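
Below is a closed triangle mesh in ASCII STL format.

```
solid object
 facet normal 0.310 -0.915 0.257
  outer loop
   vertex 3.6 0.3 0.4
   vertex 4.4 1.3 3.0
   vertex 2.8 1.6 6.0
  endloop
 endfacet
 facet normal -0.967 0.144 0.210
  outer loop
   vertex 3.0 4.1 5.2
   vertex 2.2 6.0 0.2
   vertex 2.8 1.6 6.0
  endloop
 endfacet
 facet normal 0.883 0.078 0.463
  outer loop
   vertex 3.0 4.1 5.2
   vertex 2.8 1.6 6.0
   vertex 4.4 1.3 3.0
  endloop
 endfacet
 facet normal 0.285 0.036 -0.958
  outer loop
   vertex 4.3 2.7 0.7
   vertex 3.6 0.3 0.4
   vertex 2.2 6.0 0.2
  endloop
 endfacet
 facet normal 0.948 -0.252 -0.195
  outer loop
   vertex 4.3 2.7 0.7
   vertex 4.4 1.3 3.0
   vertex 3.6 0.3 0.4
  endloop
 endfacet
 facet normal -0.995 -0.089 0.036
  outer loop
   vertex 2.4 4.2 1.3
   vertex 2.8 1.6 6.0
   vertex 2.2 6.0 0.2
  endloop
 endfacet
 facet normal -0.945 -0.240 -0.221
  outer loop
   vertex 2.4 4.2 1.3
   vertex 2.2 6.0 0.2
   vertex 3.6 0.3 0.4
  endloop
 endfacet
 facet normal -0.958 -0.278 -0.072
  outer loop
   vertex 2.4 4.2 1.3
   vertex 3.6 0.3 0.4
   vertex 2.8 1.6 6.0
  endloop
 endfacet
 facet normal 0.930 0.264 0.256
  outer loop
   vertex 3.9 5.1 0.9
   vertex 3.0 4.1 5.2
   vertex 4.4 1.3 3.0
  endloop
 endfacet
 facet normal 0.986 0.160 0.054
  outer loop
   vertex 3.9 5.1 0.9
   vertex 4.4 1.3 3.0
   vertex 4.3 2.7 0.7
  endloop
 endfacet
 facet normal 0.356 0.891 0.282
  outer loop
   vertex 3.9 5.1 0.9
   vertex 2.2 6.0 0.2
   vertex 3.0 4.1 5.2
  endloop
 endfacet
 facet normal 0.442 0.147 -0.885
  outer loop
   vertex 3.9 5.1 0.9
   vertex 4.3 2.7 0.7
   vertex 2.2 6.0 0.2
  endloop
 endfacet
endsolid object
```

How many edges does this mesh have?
18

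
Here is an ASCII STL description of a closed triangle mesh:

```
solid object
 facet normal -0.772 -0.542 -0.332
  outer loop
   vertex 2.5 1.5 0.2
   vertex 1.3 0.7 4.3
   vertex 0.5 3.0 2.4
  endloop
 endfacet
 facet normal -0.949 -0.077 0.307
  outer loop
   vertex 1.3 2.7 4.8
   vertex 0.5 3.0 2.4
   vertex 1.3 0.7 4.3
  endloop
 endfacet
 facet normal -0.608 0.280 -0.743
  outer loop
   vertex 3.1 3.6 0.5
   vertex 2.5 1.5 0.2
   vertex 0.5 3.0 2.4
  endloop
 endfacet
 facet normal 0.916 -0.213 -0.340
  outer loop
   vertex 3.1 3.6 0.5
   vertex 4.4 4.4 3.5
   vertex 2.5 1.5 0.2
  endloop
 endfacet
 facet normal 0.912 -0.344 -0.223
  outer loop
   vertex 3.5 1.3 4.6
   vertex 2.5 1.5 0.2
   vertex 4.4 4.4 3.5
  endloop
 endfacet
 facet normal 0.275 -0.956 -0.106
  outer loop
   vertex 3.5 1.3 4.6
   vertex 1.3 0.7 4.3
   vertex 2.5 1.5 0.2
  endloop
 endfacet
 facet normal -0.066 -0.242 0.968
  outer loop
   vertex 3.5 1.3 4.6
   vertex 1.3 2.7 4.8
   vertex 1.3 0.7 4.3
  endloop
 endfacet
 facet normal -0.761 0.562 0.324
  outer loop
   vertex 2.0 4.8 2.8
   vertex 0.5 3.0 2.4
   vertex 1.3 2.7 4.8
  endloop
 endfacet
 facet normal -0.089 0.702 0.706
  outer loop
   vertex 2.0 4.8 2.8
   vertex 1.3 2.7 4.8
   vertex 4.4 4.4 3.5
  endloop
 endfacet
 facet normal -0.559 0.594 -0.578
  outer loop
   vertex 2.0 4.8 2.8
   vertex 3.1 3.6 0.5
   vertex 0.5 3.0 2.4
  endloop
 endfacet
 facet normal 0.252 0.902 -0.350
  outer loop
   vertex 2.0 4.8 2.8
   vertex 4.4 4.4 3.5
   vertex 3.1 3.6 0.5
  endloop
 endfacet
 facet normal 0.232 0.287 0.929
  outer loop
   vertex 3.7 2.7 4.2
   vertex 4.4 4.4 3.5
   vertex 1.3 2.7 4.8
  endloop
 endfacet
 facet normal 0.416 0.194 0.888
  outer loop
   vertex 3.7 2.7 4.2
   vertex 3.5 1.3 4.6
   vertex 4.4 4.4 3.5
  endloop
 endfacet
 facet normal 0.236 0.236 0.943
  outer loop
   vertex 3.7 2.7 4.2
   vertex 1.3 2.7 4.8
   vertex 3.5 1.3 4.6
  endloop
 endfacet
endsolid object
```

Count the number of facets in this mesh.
14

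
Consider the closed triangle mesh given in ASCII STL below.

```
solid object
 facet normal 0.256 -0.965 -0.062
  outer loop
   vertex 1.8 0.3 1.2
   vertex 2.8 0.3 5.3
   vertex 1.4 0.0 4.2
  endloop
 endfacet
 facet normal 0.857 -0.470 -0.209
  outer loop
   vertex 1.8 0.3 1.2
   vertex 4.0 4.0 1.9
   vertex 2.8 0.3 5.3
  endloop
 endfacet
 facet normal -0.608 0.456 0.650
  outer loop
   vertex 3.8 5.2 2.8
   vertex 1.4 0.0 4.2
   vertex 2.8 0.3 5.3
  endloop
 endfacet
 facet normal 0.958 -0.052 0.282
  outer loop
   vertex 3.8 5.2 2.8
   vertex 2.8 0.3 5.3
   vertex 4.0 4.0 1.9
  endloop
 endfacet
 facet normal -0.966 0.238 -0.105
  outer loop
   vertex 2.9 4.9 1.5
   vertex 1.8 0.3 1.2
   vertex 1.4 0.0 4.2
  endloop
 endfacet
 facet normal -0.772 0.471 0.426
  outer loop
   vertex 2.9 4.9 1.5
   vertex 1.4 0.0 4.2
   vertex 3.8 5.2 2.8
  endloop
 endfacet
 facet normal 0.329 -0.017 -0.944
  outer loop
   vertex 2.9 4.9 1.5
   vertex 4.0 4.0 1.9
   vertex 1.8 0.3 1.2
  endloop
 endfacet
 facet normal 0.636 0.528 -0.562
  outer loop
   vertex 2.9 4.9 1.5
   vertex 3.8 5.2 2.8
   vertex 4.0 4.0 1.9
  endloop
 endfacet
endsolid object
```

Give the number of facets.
8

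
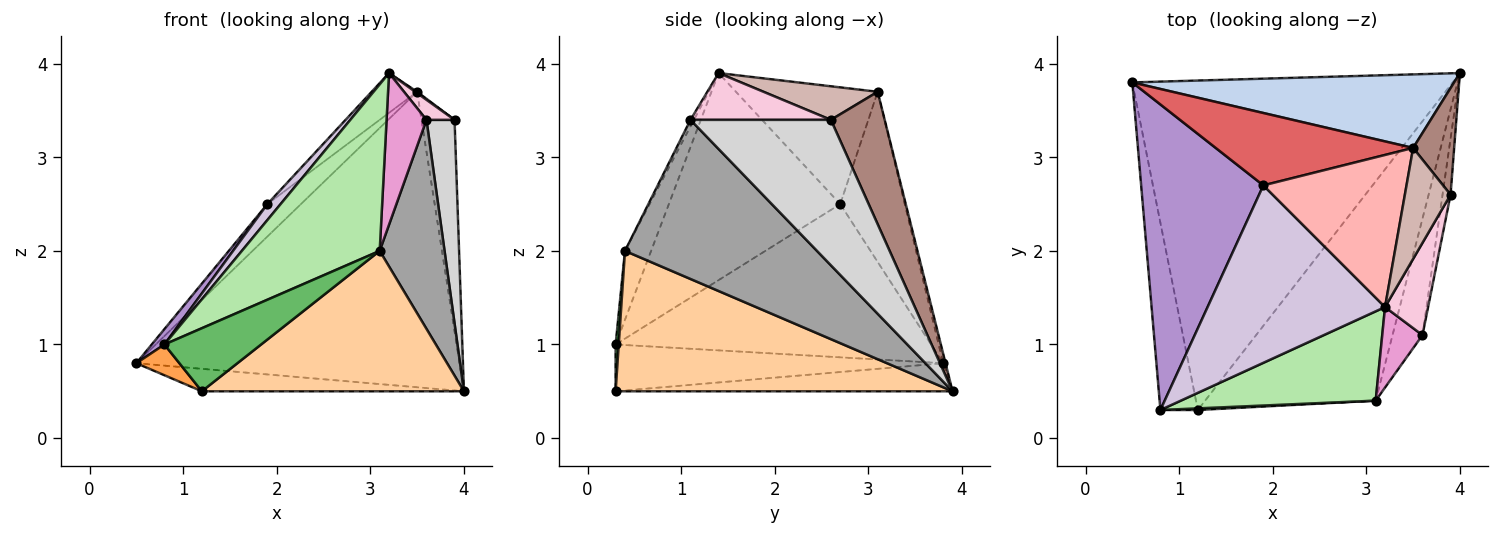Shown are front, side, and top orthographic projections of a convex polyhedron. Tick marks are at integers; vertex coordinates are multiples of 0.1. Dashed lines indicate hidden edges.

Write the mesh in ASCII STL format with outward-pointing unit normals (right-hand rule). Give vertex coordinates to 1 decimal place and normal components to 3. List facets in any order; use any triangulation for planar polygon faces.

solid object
 facet normal -0.087 0.068 -0.994
  outer loop
   vertex 1.2 0.3 0.5
   vertex 0.5 3.8 0.8
   vertex 4.0 3.9 0.5
  endloop
 endfacet
 facet normal -0.007 0.970 0.241
  outer loop
   vertex 3.5 3.1 3.7
   vertex 4.0 3.9 0.5
   vertex 0.5 3.8 0.8
  endloop
 endfacet
 facet normal -0.777 -0.102 -0.621
  outer loop
   vertex 0.8 0.3 1.0
   vertex 0.5 3.8 0.8
   vertex 1.2 0.3 0.5
  endloop
 endfacet
 facet normal 0.570 -0.443 -0.692
  outer loop
   vertex 3.1 0.4 2.0
   vertex 1.2 0.3 0.5
   vertex 4.0 3.9 0.5
  endloop
 endfacet
 facet normal 0.032 -0.999 0.026
  outer loop
   vertex 3.1 0.4 2.0
   vertex 0.8 0.3 1.0
   vertex 1.2 0.3 0.5
  endloop
 endfacet
 facet normal -0.165 -0.869 0.466
  outer loop
   vertex 3.1 0.4 2.0
   vertex 3.2 1.4 3.9
   vertex 0.8 0.3 1.0
  endloop
 endfacet
 facet normal -0.618 0.322 0.717
  outer loop
   vertex 1.9 2.7 2.5
   vertex 3.5 3.1 3.7
   vertex 0.5 3.8 0.8
  endloop
 endfacet
 facet normal -0.619 0.199 0.760
  outer loop
   vertex 1.9 2.7 2.5
   vertex 3.2 1.4 3.9
   vertex 3.5 3.1 3.7
  endloop
 endfacet
 facet normal -0.781 -0.031 0.623
  outer loop
   vertex 1.9 2.7 2.5
   vertex 0.5 3.8 0.8
   vertex 0.8 0.3 1.0
  endloop
 endfacet
 facet normal -0.758 -0.059 0.650
  outer loop
   vertex 1.9 2.7 2.5
   vertex 0.8 0.3 1.0
   vertex 3.2 1.4 3.9
  endloop
 endfacet
 facet normal 0.824 0.506 0.255
  outer loop
   vertex 3.9 2.6 3.4
   vertex 4.0 3.9 0.5
   vertex 3.5 3.1 3.7
  endloop
 endfacet
 facet normal 0.592 -0.010 0.806
  outer loop
   vertex 3.9 2.6 3.4
   vertex 3.5 3.1 3.7
   vertex 3.2 1.4 3.9
  endloop
 endfacet
 facet normal -0.076 -0.881 0.468
  outer loop
   vertex 3.6 1.1 3.4
   vertex 3.2 1.4 3.9
   vertex 3.1 0.4 2.0
  endloop
 endfacet
 facet normal 0.728 -0.146 0.670
  outer loop
   vertex 3.6 1.1 3.4
   vertex 3.9 2.6 3.4
   vertex 3.2 1.4 3.9
  endloop
 endfacet
 facet normal 0.933 -0.315 -0.176
  outer loop
   vertex 3.6 1.1 3.4
   vertex 3.1 0.4 2.0
   vertex 4.0 3.9 0.5
  endloop
 endfacet
 facet normal 0.979 -0.196 -0.054
  outer loop
   vertex 3.6 1.1 3.4
   vertex 4.0 3.9 0.5
   vertex 3.9 2.6 3.4
  endloop
 endfacet
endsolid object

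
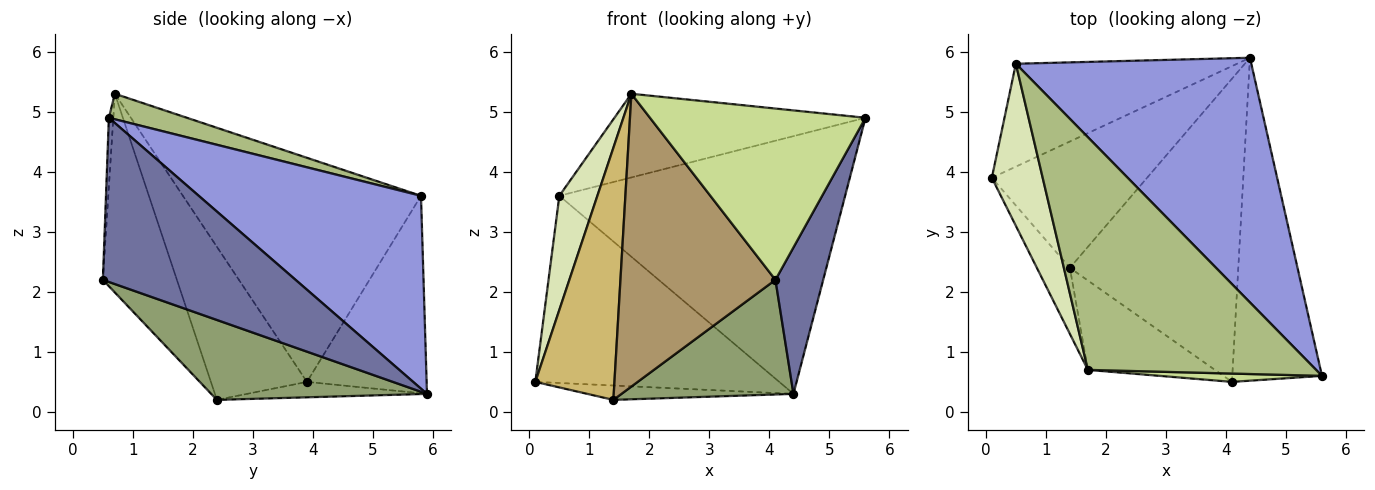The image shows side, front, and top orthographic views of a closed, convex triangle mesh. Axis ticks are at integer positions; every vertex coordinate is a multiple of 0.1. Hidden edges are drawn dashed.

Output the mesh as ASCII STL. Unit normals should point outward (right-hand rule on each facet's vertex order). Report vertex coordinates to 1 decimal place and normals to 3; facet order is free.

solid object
 facet normal 0.858 -0.212 -0.469
  outer loop
   vertex 4.1 0.5 2.2
   vertex 4.4 5.9 0.3
   vertex 5.6 0.6 4.9
  endloop
 endfacet
 facet normal -0.395 0.805 -0.442
  outer loop
   vertex 0.5 5.8 3.6
   vertex 4.4 5.9 0.3
   vertex 0.1 3.9 0.5
  endloop
 endfacet
 facet normal 0.491 0.632 0.600
  outer loop
   vertex 0.5 5.8 3.6
   vertex 5.6 0.6 4.9
   vertex 4.4 5.9 0.3
  endloop
 endfacet
 facet normal -0.098 0.113 -0.989
  outer loop
   vertex 1.4 2.4 0.2
   vertex 0.1 3.9 0.5
   vertex 4.4 5.9 0.3
  endloop
 endfacet
 facet normal 0.406 -0.323 -0.855
  outer loop
   vertex 1.4 2.4 0.2
   vertex 4.4 5.9 0.3
   vertex 4.1 0.5 2.2
  endloop
 endfacet
 facet normal 0.105 0.337 0.936
  outer loop
   vertex 1.7 0.7 5.3
   vertex 5.6 0.6 4.9
   vertex 0.5 5.8 3.6
  endloop
 endfacet
 facet normal -0.021 -0.999 0.048
  outer loop
   vertex 1.7 0.7 5.3
   vertex 4.1 0.5 2.2
   vertex 5.6 0.6 4.9
  endloop
 endfacet
 facet normal -0.964 -0.154 0.219
  outer loop
   vertex 1.7 0.7 5.3
   vertex 0.5 5.8 3.6
   vertex 0.1 3.9 0.5
  endloop
 endfacet
 facet normal -0.415 -0.870 -0.266
  outer loop
   vertex 1.7 0.7 5.3
   vertex 1.4 2.4 0.2
   vertex 4.1 0.5 2.2
  endloop
 endfacet
 facet normal -0.761 -0.627 -0.164
  outer loop
   vertex 1.7 0.7 5.3
   vertex 0.1 3.9 0.5
   vertex 1.4 2.4 0.2
  endloop
 endfacet
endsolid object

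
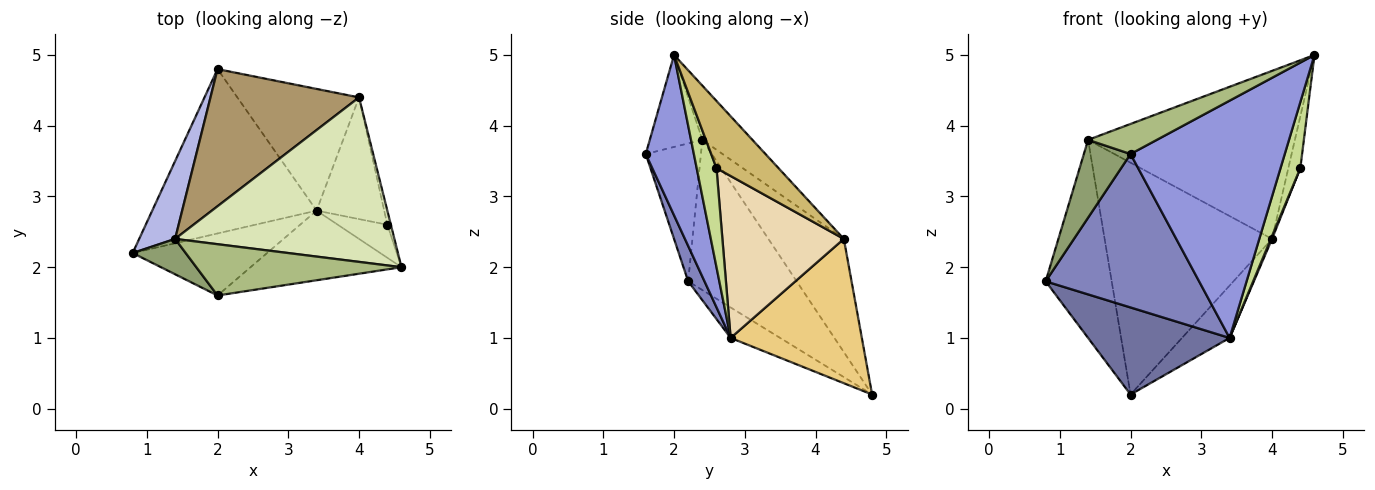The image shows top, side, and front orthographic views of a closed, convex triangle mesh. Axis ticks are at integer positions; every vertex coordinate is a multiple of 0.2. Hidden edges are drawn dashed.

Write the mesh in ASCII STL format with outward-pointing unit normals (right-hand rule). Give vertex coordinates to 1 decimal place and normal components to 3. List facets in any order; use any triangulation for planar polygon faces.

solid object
 facet normal -0.162 -0.462 -0.872
  outer loop
   vertex 3.4 2.8 1.0
   vertex 0.8 2.2 1.8
   vertex 2.0 4.8 0.2
  endloop
 endfacet
 facet normal 0.098 -0.923 -0.373
  outer loop
   vertex 3.4 2.8 1.0
   vertex 2.0 1.6 3.6
   vertex 0.8 2.2 1.8
  endloop
 endfacet
 facet normal 0.287 -0.919 -0.270
  outer loop
   vertex 3.4 2.8 1.0
   vertex 4.6 2.0 5.0
   vertex 2.0 1.6 3.6
  endloop
 endfacet
 facet normal -0.837 0.509 0.200
  outer loop
   vertex 1.4 2.4 3.8
   vertex 2.0 4.8 0.2
   vertex 0.8 2.2 1.8
  endloop
 endfacet
 facet normal -0.732 -0.620 0.282
  outer loop
   vertex 1.4 2.4 3.8
   vertex 0.8 2.2 1.8
   vertex 2.0 1.6 3.6
  endloop
 endfacet
 facet normal -0.361 -0.472 0.805
  outer loop
   vertex 1.4 2.4 3.8
   vertex 2.0 1.6 3.6
   vertex 4.6 2.0 5.0
  endloop
 endfacet
 facet normal 0.667 -0.667 -0.333
  outer loop
   vertex 4.4 2.6 3.4
   vertex 4.6 2.0 5.0
   vertex 3.4 2.8 1.0
  endloop
 endfacet
 facet normal -0.170 0.704 0.689
  outer loop
   vertex 4.0 4.4 2.4
   vertex 1.4 2.4 3.8
   vertex 4.6 2.0 5.0
  endloop
 endfacet
 facet normal -0.362 0.802 0.475
  outer loop
   vertex 4.0 4.4 2.4
   vertex 2.0 4.8 0.2
   vertex 1.4 2.4 3.8
  endloop
 endfacet
 facet normal 0.981 0.189 -0.052
  outer loop
   vertex 4.0 4.4 2.4
   vertex 4.6 2.0 5.0
   vertex 4.4 2.6 3.4
  endloop
 endfacet
 facet normal 0.737 0.267 -0.621
  outer loop
   vertex 4.0 4.4 2.4
   vertex 3.4 2.8 1.0
   vertex 2.0 4.8 0.2
  endloop
 endfacet
 facet normal 0.923 -0.009 -0.385
  outer loop
   vertex 4.0 4.4 2.4
   vertex 4.4 2.6 3.4
   vertex 3.4 2.8 1.0
  endloop
 endfacet
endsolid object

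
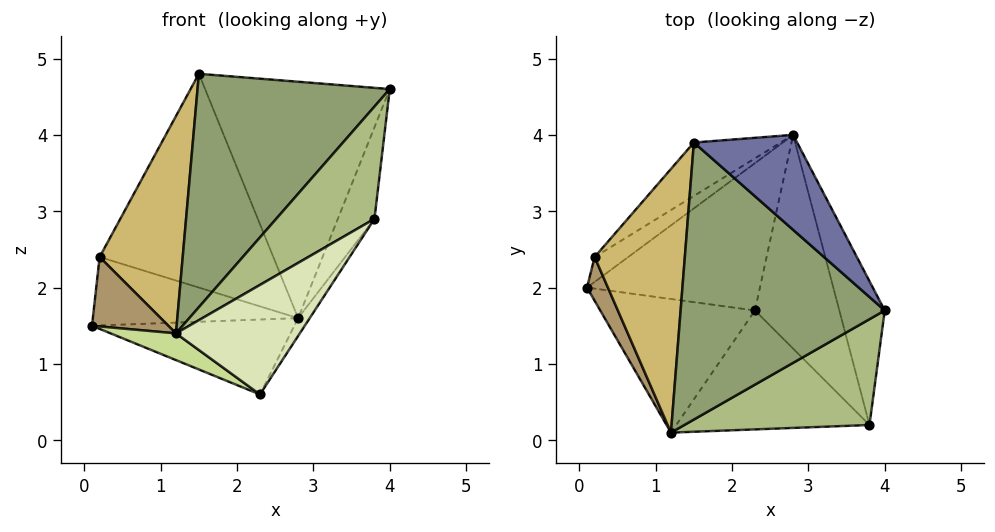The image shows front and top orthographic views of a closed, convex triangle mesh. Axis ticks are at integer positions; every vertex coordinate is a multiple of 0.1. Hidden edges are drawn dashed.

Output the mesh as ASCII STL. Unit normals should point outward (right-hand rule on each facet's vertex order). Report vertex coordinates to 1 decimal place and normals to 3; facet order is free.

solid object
 facet normal 0.646 0.708 0.285
  outer loop
   vertex 1.5 3.9 4.8
   vertex 4.0 1.7 4.6
   vertex 2.8 4.0 1.6
  endloop
 endfacet
 facet normal 0.953 0.163 -0.256
  outer loop
   vertex 3.8 0.2 2.9
   vertex 2.8 4.0 1.6
   vertex 4.0 1.7 4.6
  endloop
 endfacet
 facet normal -0.290 0.434 -0.853
  outer loop
   vertex 2.3 1.7 0.6
   vertex 0.1 2.0 1.5
   vertex 2.8 4.0 1.6
  endloop
 endfacet
 facet normal 0.850 0.044 -0.526
  outer loop
   vertex 2.3 1.7 0.6
   vertex 2.8 4.0 1.6
   vertex 3.8 0.2 2.9
  endloop
 endfacet
 facet normal -0.451 -0.575 0.682
  outer loop
   vertex 1.2 0.1 1.4
   vertex 4.0 1.7 4.6
   vertex 1.5 3.9 4.8
  endloop
 endfacet
 facet normal -0.345 -0.683 0.643
  outer loop
   vertex 1.2 0.1 1.4
   vertex 3.8 0.2 2.9
   vertex 4.0 1.7 4.6
  endloop
 endfacet
 facet normal -0.393 -0.180 -0.902
  outer loop
   vertex 1.2 0.1 1.4
   vertex 0.1 2.0 1.5
   vertex 2.3 1.7 0.6
  endloop
 endfacet
 facet normal 0.411 -0.618 -0.671
  outer loop
   vertex 1.2 0.1 1.4
   vertex 2.3 1.7 0.6
   vertex 3.8 0.2 2.9
  endloop
 endfacet
 facet normal -0.816 -0.489 0.308
  outer loop
   vertex 0.2 2.4 2.4
   vertex 0.1 2.0 1.5
   vertex 1.2 0.1 1.4
  endloop
 endfacet
 facet normal -0.568 -0.523 0.635
  outer loop
   vertex 0.2 2.4 2.4
   vertex 1.2 0.1 1.4
   vertex 1.5 3.9 4.8
  endloop
 endfacet
 facet normal -0.564 0.776 -0.282
  outer loop
   vertex 0.2 2.4 2.4
   vertex 2.8 4.0 1.6
   vertex 0.1 2.0 1.5
  endloop
 endfacet
 facet normal -0.558 0.805 -0.201
  outer loop
   vertex 0.2 2.4 2.4
   vertex 1.5 3.9 4.8
   vertex 2.8 4.0 1.6
  endloop
 endfacet
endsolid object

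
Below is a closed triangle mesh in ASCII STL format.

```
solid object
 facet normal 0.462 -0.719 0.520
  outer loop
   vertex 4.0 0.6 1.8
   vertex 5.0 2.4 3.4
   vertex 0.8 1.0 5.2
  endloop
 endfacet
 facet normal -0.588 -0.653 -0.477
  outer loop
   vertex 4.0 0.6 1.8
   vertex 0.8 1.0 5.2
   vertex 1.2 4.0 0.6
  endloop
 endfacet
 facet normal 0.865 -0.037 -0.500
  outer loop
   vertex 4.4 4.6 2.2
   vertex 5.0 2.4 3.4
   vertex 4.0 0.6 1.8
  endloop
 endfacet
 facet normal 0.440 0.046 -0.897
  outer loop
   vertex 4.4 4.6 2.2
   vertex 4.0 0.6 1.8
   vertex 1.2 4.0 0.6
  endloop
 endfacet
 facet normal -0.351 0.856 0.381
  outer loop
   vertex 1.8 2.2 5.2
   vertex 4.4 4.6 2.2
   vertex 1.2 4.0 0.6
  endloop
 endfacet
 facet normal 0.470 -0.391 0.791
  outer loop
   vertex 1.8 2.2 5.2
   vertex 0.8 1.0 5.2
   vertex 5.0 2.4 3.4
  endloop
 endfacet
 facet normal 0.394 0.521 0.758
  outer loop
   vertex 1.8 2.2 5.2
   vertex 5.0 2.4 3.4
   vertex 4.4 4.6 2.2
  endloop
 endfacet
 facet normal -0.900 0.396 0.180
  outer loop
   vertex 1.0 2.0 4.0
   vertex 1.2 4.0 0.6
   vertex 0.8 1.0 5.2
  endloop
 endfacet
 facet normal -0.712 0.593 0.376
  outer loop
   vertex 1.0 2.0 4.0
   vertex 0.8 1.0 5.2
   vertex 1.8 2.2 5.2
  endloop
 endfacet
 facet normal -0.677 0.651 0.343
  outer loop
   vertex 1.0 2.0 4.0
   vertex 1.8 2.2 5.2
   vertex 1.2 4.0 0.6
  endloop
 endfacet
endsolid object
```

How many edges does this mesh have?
15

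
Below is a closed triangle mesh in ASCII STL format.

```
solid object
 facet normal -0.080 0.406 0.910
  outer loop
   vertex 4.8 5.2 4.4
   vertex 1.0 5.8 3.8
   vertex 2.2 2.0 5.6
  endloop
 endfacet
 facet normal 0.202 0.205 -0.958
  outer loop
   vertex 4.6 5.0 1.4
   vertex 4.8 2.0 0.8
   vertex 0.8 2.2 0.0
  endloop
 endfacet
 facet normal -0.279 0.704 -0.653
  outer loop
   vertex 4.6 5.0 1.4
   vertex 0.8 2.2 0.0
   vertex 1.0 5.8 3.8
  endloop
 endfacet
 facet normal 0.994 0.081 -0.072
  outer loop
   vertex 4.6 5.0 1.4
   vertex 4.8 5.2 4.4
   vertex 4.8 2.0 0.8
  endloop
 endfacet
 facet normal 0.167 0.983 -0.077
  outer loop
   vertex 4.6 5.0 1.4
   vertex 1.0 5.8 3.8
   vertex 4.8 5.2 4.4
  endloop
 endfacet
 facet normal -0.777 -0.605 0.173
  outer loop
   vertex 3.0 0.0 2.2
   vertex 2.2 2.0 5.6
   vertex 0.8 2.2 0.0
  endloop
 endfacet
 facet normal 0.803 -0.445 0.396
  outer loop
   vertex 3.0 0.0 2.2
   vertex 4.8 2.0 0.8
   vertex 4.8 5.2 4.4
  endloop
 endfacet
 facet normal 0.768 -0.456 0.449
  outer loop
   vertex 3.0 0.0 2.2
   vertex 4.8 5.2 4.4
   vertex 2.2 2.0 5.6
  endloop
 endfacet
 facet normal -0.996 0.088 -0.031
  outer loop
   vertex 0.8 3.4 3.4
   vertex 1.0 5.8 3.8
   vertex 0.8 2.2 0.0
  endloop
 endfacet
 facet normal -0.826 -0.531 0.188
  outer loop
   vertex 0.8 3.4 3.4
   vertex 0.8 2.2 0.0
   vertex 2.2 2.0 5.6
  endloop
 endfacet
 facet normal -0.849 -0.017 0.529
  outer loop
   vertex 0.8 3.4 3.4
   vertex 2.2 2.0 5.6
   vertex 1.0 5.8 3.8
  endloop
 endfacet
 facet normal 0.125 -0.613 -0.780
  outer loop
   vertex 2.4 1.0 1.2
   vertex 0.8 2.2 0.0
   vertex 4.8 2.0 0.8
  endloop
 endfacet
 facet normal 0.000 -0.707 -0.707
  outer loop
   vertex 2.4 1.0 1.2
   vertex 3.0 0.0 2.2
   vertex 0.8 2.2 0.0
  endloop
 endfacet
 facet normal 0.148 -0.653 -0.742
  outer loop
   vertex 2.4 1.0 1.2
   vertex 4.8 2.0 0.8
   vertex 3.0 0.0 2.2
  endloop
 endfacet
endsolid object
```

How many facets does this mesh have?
14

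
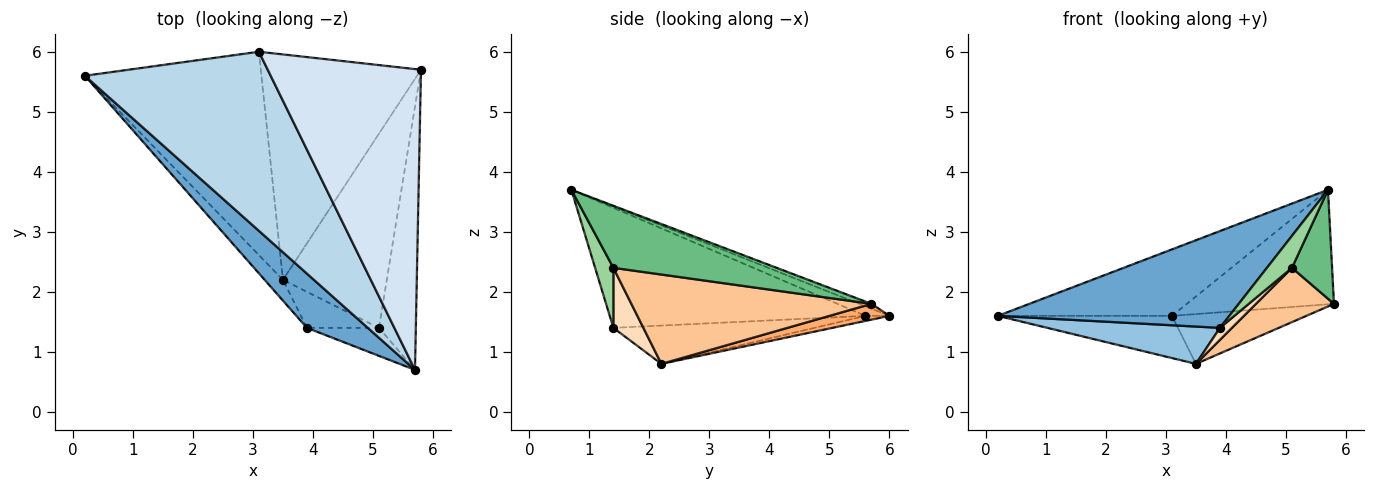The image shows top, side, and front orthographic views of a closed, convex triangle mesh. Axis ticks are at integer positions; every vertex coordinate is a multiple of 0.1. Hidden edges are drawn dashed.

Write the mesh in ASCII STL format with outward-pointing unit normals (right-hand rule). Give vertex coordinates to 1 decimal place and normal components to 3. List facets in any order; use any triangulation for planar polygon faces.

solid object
 facet normal -0.694 -0.628 0.352
  outer loop
   vertex 3.9 1.4 1.4
   vertex 5.7 0.7 3.7
   vertex 0.2 5.6 1.6
  endloop
 endfacet
 facet normal -0.713 -0.612 -0.341
  outer loop
   vertex 3.9 1.4 1.4
   vertex 0.2 5.6 1.6
   vertex 3.5 2.2 0.8
  endloop
 endfacet
 facet normal -0.048 0.348 0.936
  outer loop
   vertex 3.1 6.0 1.6
   vertex 0.2 5.6 1.6
   vertex 5.7 0.7 3.7
  endloop
 endfacet
 facet normal -0.030 0.356 0.934
  outer loop
   vertex 3.1 6.0 1.6
   vertex 5.7 0.7 3.7
   vertex 5.8 5.7 1.8
  endloop
 endfacet
 facet normal -0.028 0.203 -0.979
  outer loop
   vertex 3.1 6.0 1.6
   vertex 3.5 2.2 0.8
   vertex 0.2 5.6 1.6
  endloop
 endfacet
 facet normal 0.096 0.215 -0.972
  outer loop
   vertex 3.1 6.0 1.6
   vertex 5.8 5.7 1.8
   vertex 3.5 2.2 0.8
  endloop
 endfacet
 facet normal 0.638 -0.207 -0.742
  outer loop
   vertex 5.1 1.4 2.4
   vertex 3.5 2.2 0.8
   vertex 5.8 5.7 1.8
  endloop
 endfacet
 facet normal 0.620 -0.248 -0.744
  outer loop
   vertex 5.1 1.4 2.4
   vertex 3.9 1.4 1.4
   vertex 3.5 2.2 0.8
  endloop
 endfacet
 facet normal 0.841 -0.207 -0.500
  outer loop
   vertex 5.1 1.4 2.4
   vertex 5.8 5.7 1.8
   vertex 5.7 0.7 3.7
  endloop
 endfacet
 facet normal 0.481 -0.660 -0.577
  outer loop
   vertex 5.1 1.4 2.4
   vertex 5.7 0.7 3.7
   vertex 3.9 1.4 1.4
  endloop
 endfacet
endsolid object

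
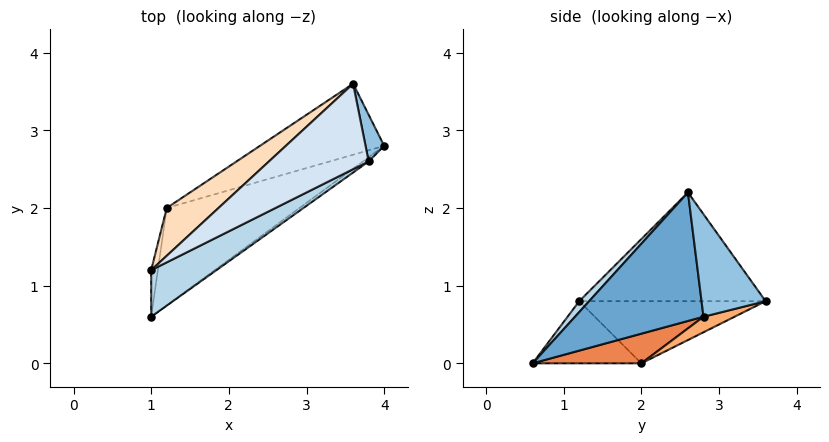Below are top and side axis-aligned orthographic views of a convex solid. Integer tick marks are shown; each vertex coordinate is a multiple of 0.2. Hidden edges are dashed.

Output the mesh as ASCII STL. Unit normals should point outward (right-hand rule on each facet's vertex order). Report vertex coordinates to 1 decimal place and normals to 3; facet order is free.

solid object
 facet normal 0.595 -0.804 -0.026
  outer loop
   vertex 3.8 2.6 2.2
   vertex 1.0 0.6 0.0
   vertex 4.0 2.8 0.6
  endloop
 endfacet
 facet normal 0.898 0.408 0.163
  outer loop
   vertex 3.8 2.6 2.2
   vertex 4.0 2.8 0.6
   vertex 3.6 3.6 0.8
  endloop
 endfacet
 facet normal 0.100 -0.796 0.597
  outer loop
   vertex 1.0 1.2 0.8
   vertex 1.0 0.6 0.0
   vertex 3.8 2.6 2.2
  endloop
 endfacet
 facet normal -0.576 0.624 0.528
  outer loop
   vertex 1.0 1.2 0.8
   vertex 3.8 2.6 2.2
   vertex 3.6 3.6 0.8
  endloop
 endfacet
 facet normal 0.218 -0.031 -0.975
  outer loop
   vertex 1.2 2.0 0.0
   vertex 4.0 2.8 0.6
   vertex 1.0 0.6 0.0
  endloop
 endfacet
 facet normal 0.118 0.296 -0.948
  outer loop
   vertex 1.2 2.0 0.0
   vertex 3.6 3.6 0.8
   vertex 4.0 2.8 0.6
  endloop
 endfacet
 facet normal -0.984 0.141 -0.105
  outer loop
   vertex 1.2 2.0 0.0
   vertex 1.0 0.6 0.0
   vertex 1.0 1.2 0.8
  endloop
 endfacet
 facet normal -0.590 0.640 0.492
  outer loop
   vertex 1.2 2.0 0.0
   vertex 1.0 1.2 0.8
   vertex 3.6 3.6 0.8
  endloop
 endfacet
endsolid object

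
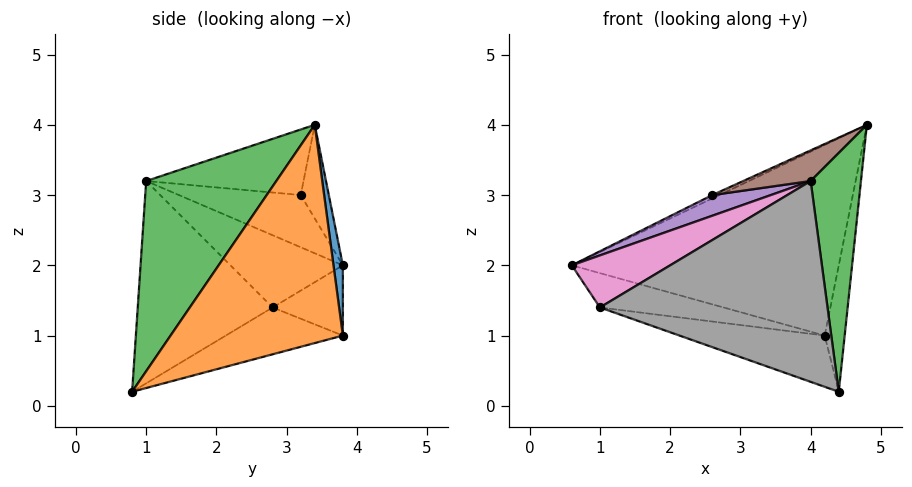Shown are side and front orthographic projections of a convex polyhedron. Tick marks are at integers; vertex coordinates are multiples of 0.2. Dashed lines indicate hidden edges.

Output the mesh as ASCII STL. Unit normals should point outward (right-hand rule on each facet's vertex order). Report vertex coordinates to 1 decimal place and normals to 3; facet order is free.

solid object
 facet normal 0.035 0.992 0.125
  outer loop
   vertex 4.2 3.8 1.0
   vertex 0.6 3.8 2.0
   vertex 4.8 3.4 4.0
  endloop
 endfacet
 facet normal 0.977 0.113 -0.180
  outer loop
   vertex 4.2 3.8 1.0
   vertex 4.8 3.4 4.0
   vertex 4.4 0.8 0.2
  endloop
 endfacet
 facet normal 0.923 -0.356 0.147
  outer loop
   vertex 4.0 1.0 3.2
   vertex 4.4 0.8 0.2
   vertex 4.8 3.4 4.0
  endloop
 endfacet
 facet normal -0.419 0.105 0.902
  outer loop
   vertex 2.6 3.2 3.0
   vertex 4.8 3.4 4.0
   vertex 0.6 3.8 2.0
  endloop
 endfacet
 facet normal -0.490 -0.236 0.839
  outer loop
   vertex 2.6 3.2 3.0
   vertex 0.6 3.8 2.0
   vertex 4.0 1.0 3.2
  endloop
 endfacet
 facet normal -0.395 -0.169 0.903
  outer loop
   vertex 2.6 3.2 3.0
   vertex 4.0 1.0 3.2
   vertex 4.8 3.4 4.0
  endloop
 endfacet
 facet normal -0.647 -0.566 0.512
  outer loop
   vertex 1.0 2.8 1.4
   vertex 4.0 1.0 3.2
   vertex 0.6 3.8 2.0
  endloop
 endfacet
 facet normal -0.510 -0.860 -0.011
  outer loop
   vertex 1.0 2.8 1.4
   vertex 4.4 0.8 0.2
   vertex 4.0 1.0 3.2
  endloop
 endfacet
 facet normal -0.242 0.426 -0.872
  outer loop
   vertex 1.0 2.8 1.4
   vertex 0.6 3.8 2.0
   vertex 4.2 3.8 1.0
  endloop
 endfacet
 facet normal -0.194 0.241 -0.951
  outer loop
   vertex 1.0 2.8 1.4
   vertex 4.2 3.8 1.0
   vertex 4.4 0.8 0.2
  endloop
 endfacet
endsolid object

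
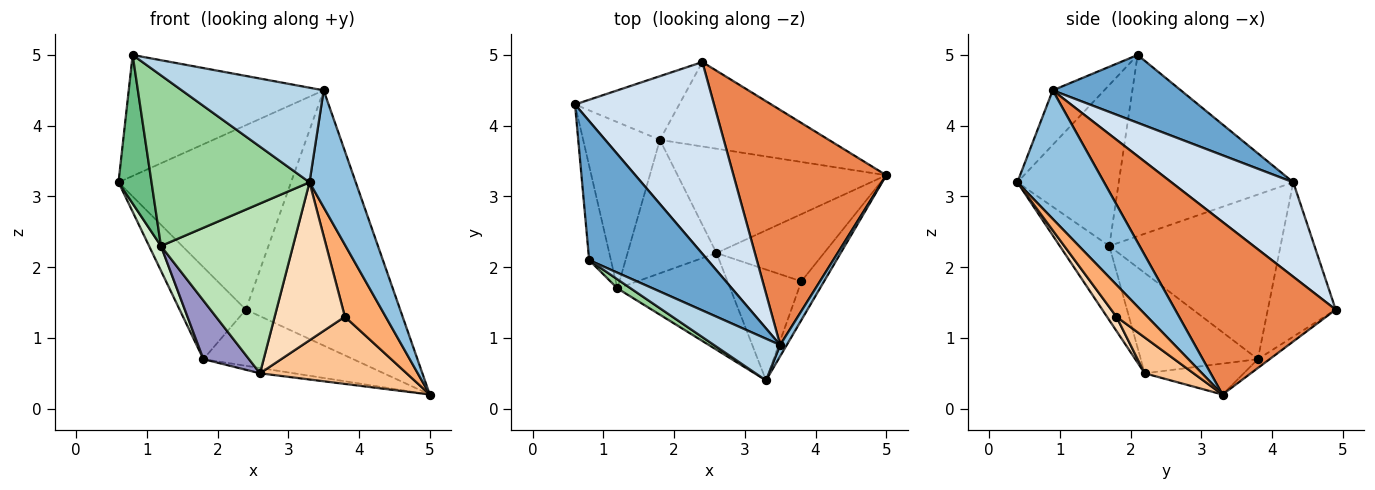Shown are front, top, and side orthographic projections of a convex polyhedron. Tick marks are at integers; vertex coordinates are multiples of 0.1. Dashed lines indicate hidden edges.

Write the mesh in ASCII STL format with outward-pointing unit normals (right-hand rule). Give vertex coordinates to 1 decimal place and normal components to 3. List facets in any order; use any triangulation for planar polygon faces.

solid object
 facet normal 0.396 0.603 0.693
  outer loop
   vertex 3.5 0.9 4.5
   vertex 0.6 4.3 3.2
   vertex 0.8 2.1 5.0
  endloop
 endfacet
 facet normal 0.881 -0.470 0.045
  outer loop
   vertex 3.5 0.9 4.5
   vertex 3.3 0.4 3.2
   vertex 5.0 3.3 0.2
  endloop
 endfacet
 facet normal -0.315 -0.869 0.383
  outer loop
   vertex 3.5 0.9 4.5
   vertex 0.8 2.1 5.0
   vertex 3.3 0.4 3.2
  endloop
 endfacet
 facet normal 0.440 0.623 0.647
  outer loop
   vertex 2.4 4.9 1.4
   vertex 0.6 4.3 3.2
   vertex 3.5 0.9 4.5
  endloop
 endfacet
 facet normal 0.608 0.584 0.538
  outer loop
   vertex 2.4 4.9 1.4
   vertex 3.5 0.9 4.5
   vertex 5.0 3.3 0.2
  endloop
 endfacet
 facet normal 0.555 -0.733 -0.394
  outer loop
   vertex 3.8 1.8 1.3
   vertex 5.0 3.3 0.2
   vertex 3.3 0.4 3.2
  endloop
 endfacet
 facet normal 0.229 -0.688 -0.688
  outer loop
   vertex 3.8 1.8 1.3
   vertex 2.6 2.2 0.5
   vertex 5.0 3.3 0.2
  endloop
 endfacet
 facet normal 0.109 -0.814 -0.571
  outer loop
   vertex 3.8 1.8 1.3
   vertex 3.3 0.4 3.2
   vertex 2.6 2.2 0.5
  endloop
 endfacet
 facet normal -0.976 -0.185 -0.117
  outer loop
   vertex 1.2 1.7 2.3
   vertex 0.8 2.1 5.0
   vertex 0.6 4.3 3.2
  endloop
 endfacet
 facet normal -0.540 -0.841 0.045
  outer loop
   vertex 1.2 1.7 2.3
   vertex 3.3 0.4 3.2
   vertex 0.8 2.1 5.0
  endloop
 endfacet
 facet normal -0.310 -0.826 -0.470
  outer loop
   vertex 1.2 1.7 2.3
   vertex 2.6 2.2 0.5
   vertex 3.3 0.4 3.2
  endloop
 endfacet
 facet normal -0.905 -0.063 -0.422
  outer loop
   vertex 1.8 3.8 0.7
   vertex 1.2 1.7 2.3
   vertex 0.6 4.3 3.2
  endloop
 endfacet
 facet normal -0.719 -0.280 -0.637
  outer loop
   vertex 1.8 3.8 0.7
   vertex 2.6 2.2 0.5
   vertex 1.2 1.7 2.3
  endloop
 endfacet
 facet normal -0.645 0.629 -0.435
  outer loop
   vertex 1.8 3.8 0.7
   vertex 0.6 4.3 3.2
   vertex 2.4 4.9 1.4
  endloop
 endfacet
 facet normal -0.147 0.050 -0.988
  outer loop
   vertex 1.8 3.8 0.7
   vertex 5.0 3.3 0.2
   vertex 2.6 2.2 0.5
  endloop
 endfacet
 facet normal -0.044 0.553 -0.832
  outer loop
   vertex 1.8 3.8 0.7
   vertex 2.4 4.9 1.4
   vertex 5.0 3.3 0.2
  endloop
 endfacet
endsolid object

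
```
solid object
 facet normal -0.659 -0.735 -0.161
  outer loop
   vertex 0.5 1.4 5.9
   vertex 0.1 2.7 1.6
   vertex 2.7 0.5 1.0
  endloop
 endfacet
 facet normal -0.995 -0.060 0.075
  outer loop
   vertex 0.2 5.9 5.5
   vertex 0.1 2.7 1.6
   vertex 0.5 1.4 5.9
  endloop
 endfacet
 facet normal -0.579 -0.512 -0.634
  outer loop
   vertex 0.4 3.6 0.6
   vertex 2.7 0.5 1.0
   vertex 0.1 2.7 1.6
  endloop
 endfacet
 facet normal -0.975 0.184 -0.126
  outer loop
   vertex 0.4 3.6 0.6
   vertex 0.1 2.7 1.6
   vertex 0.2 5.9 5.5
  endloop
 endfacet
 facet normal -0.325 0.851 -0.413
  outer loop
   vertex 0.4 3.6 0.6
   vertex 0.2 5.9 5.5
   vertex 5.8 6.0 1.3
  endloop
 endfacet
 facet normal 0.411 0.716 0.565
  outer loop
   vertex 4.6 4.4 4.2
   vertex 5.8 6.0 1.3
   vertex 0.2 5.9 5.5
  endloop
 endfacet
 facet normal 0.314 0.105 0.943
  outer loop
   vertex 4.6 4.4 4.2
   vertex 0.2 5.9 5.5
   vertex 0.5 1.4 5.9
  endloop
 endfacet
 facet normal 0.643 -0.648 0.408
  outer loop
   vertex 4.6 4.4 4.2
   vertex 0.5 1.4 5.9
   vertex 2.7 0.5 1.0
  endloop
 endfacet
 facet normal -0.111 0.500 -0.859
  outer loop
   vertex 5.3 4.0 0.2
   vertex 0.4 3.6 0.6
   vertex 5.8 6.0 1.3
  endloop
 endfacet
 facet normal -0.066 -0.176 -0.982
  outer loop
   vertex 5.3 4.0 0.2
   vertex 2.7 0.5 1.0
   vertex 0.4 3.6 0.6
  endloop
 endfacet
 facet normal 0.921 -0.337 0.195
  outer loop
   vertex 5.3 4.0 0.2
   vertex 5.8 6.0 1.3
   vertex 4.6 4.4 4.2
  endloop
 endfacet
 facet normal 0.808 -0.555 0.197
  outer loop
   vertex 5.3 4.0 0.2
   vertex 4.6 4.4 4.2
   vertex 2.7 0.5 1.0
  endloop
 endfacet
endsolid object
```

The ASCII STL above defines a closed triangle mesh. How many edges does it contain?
18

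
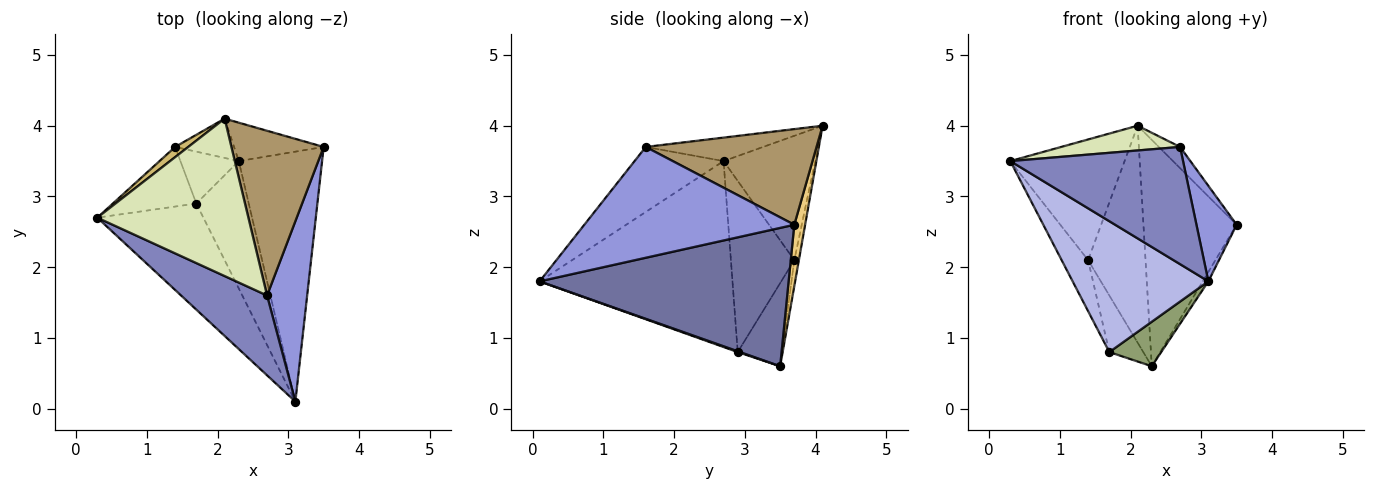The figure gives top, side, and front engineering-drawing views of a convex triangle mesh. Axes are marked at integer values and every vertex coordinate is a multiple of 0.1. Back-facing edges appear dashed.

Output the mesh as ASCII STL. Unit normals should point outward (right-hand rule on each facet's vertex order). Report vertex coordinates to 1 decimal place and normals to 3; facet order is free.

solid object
 facet normal 0.856 0.019 -0.516
  outer loop
   vertex 2.3 3.5 0.6
   vertex 3.5 3.7 2.6
   vertex 3.1 0.1 1.8
  endloop
 endfacet
 facet normal -0.392 -0.760 0.518
  outer loop
   vertex 2.7 1.6 3.7
   vertex 0.3 2.7 3.5
   vertex 3.1 0.1 1.8
  endloop
 endfacet
 facet normal 0.925 -0.177 0.335
  outer loop
   vertex 2.7 1.6 3.7
   vertex 3.1 0.1 1.8
   vertex 3.5 3.7 2.6
  endloop
 endfacet
 facet normal -0.741 -0.522 -0.423
  outer loop
   vertex 1.7 2.9 0.8
   vertex 3.1 0.1 1.8
   vertex 0.3 2.7 3.5
  endloop
 endfacet
 facet normal 0.015 -0.330 -0.944
  outer loop
   vertex 1.7 2.9 0.8
   vertex 2.3 3.5 0.6
   vertex 3.1 0.1 1.8
  endloop
 endfacet
 facet normal -0.842 0.351 -0.410
  outer loop
   vertex 1.7 2.9 0.8
   vertex 0.3 2.7 3.5
   vertex 1.4 3.7 2.1
  endloop
 endfacet
 facet normal -0.693 0.531 -0.487
  outer loop
   vertex 1.7 2.9 0.8
   vertex 1.4 3.7 2.1
   vertex 2.3 3.5 0.6
  endloop
 endfacet
 facet normal -0.152 -0.154 0.976
  outer loop
   vertex 2.1 4.1 4.0
   vertex 0.3 2.7 3.5
   vertex 2.7 1.6 3.7
  endloop
 endfacet
 facet normal 0.717 0.089 0.691
  outer loop
   vertex 2.1 4.1 4.0
   vertex 2.7 1.6 3.7
   vertex 3.5 3.7 2.6
  endloop
 endfacet
 facet normal -0.624 0.779 0.066
  outer loop
   vertex 2.1 4.1 4.0
   vertex 1.4 3.7 2.1
   vertex 0.3 2.7 3.5
  endloop
 endfacet
 facet normal 0.114 0.980 -0.166
  outer loop
   vertex 2.1 4.1 4.0
   vertex 3.5 3.7 2.6
   vertex 2.3 3.5 0.6
  endloop
 endfacet
 facet normal -0.078 0.981 -0.178
  outer loop
   vertex 2.1 4.1 4.0
   vertex 2.3 3.5 0.6
   vertex 1.4 3.7 2.1
  endloop
 endfacet
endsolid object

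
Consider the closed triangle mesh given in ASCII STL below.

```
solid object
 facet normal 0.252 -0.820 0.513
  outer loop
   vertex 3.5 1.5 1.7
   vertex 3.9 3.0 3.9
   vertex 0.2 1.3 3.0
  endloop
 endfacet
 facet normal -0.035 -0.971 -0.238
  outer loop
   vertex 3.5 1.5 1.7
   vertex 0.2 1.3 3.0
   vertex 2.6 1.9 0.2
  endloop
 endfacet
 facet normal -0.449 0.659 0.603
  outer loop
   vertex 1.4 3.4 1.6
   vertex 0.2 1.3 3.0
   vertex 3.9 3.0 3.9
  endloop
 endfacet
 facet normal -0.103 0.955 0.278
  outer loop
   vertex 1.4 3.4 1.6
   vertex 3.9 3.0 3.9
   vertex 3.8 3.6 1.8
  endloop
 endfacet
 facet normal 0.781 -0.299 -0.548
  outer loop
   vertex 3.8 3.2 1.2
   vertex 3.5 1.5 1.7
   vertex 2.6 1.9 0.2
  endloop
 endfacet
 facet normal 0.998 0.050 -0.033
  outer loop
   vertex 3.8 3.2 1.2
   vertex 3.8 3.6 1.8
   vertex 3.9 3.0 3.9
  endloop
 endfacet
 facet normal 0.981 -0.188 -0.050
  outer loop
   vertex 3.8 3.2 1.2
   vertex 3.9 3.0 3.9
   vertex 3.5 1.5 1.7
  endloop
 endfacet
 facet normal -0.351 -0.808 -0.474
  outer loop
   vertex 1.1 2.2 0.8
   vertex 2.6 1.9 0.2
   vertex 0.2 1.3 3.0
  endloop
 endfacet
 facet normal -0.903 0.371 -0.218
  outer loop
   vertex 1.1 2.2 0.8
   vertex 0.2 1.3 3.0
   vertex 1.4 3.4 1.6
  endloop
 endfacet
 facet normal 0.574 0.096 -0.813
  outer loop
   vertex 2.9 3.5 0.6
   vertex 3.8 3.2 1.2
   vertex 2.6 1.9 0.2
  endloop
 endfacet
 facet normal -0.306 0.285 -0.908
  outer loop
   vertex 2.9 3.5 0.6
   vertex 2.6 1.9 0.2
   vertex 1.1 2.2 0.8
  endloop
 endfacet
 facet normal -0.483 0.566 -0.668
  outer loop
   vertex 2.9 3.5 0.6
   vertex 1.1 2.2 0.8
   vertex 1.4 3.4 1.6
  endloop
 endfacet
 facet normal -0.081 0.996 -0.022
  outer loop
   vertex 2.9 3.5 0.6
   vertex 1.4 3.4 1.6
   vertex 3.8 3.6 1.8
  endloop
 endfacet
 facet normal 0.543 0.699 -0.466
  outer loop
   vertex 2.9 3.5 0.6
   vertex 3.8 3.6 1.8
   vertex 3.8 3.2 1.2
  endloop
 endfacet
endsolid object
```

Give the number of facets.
14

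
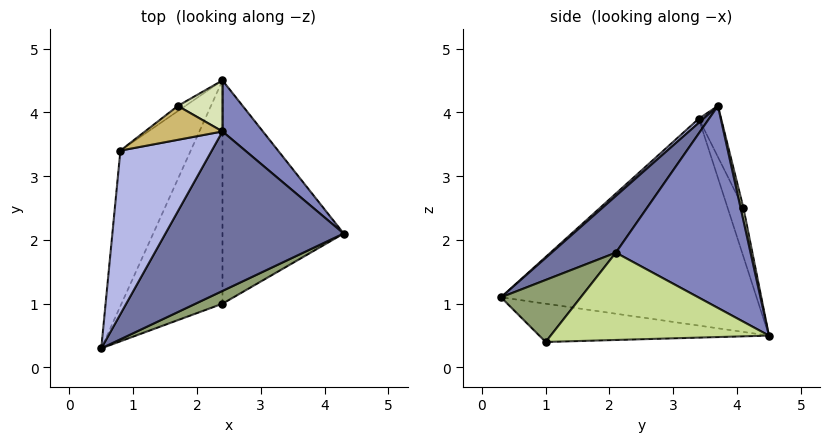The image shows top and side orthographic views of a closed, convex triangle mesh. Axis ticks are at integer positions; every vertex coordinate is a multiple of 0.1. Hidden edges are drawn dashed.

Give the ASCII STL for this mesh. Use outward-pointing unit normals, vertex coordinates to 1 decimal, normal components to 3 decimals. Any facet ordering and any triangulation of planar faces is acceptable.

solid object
 facet normal 0.213 -0.711 0.670
  outer loop
   vertex 2.4 3.7 4.1
   vertex 0.5 0.3 1.1
   vertex 4.3 2.1 1.8
  endloop
 endfacet
 facet normal 0.735 0.662 0.147
  outer loop
   vertex 2.4 3.7 4.1
   vertex 4.3 2.1 1.8
   vertex 2.4 4.5 0.5
  endloop
 endfacet
 facet normal -0.884 0.357 -0.301
  outer loop
   vertex 0.8 3.4 3.9
   vertex 2.4 4.5 0.5
   vertex 0.5 0.3 1.1
  endloop
 endfacet
 facet normal 0.033 -0.672 0.740
  outer loop
   vertex 0.8 3.4 3.9
   vertex 0.5 0.3 1.1
   vertex 2.4 3.7 4.1
  endloop
 endfacet
 facet normal 0.396 -0.902 0.172
  outer loop
   vertex 2.4 1.0 0.4
   vertex 4.3 2.1 1.8
   vertex 0.5 0.3 1.1
  endloop
 endfacet
 facet normal -0.354 0.027 -0.935
  outer loop
   vertex 2.4 1.0 0.4
   vertex 0.5 0.3 1.1
   vertex 2.4 4.5 0.5
  endloop
 endfacet
 facet normal 0.584 0.023 -0.811
  outer loop
   vertex 2.4 1.0 0.4
   vertex 2.4 4.5 0.5
   vertex 4.3 2.1 1.8
  endloop
 endfacet
 facet normal 0.062 0.974 0.217
  outer loop
   vertex 1.7 4.1 2.5
   vertex 2.4 3.7 4.1
   vertex 2.4 4.5 0.5
  endloop
 endfacet
 facet normal -0.711 0.694 -0.110
  outer loop
   vertex 1.7 4.1 2.5
   vertex 2.4 4.5 0.5
   vertex 0.8 3.4 3.9
  endloop
 endfacet
 facet normal -0.213 0.922 0.324
  outer loop
   vertex 1.7 4.1 2.5
   vertex 0.8 3.4 3.9
   vertex 2.4 3.7 4.1
  endloop
 endfacet
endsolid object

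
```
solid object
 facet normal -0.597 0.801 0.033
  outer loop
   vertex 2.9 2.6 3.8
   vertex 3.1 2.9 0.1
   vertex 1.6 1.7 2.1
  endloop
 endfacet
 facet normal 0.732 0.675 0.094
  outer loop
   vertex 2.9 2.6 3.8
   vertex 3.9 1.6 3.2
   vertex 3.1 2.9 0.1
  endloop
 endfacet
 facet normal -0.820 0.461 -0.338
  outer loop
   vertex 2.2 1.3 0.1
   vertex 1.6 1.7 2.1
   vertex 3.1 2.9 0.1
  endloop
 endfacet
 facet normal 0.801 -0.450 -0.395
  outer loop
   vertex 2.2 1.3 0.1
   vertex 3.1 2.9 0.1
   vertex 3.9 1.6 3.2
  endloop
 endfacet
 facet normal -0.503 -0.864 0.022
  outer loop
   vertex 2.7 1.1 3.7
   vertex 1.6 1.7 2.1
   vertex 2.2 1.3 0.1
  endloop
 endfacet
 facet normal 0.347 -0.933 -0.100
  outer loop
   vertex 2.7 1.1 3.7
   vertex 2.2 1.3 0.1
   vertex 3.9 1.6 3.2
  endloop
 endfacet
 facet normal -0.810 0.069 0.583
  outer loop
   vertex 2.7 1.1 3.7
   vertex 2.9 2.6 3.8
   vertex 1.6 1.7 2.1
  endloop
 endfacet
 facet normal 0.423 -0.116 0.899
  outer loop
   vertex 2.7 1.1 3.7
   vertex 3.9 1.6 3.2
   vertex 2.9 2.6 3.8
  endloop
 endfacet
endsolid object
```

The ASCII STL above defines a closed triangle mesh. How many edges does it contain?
12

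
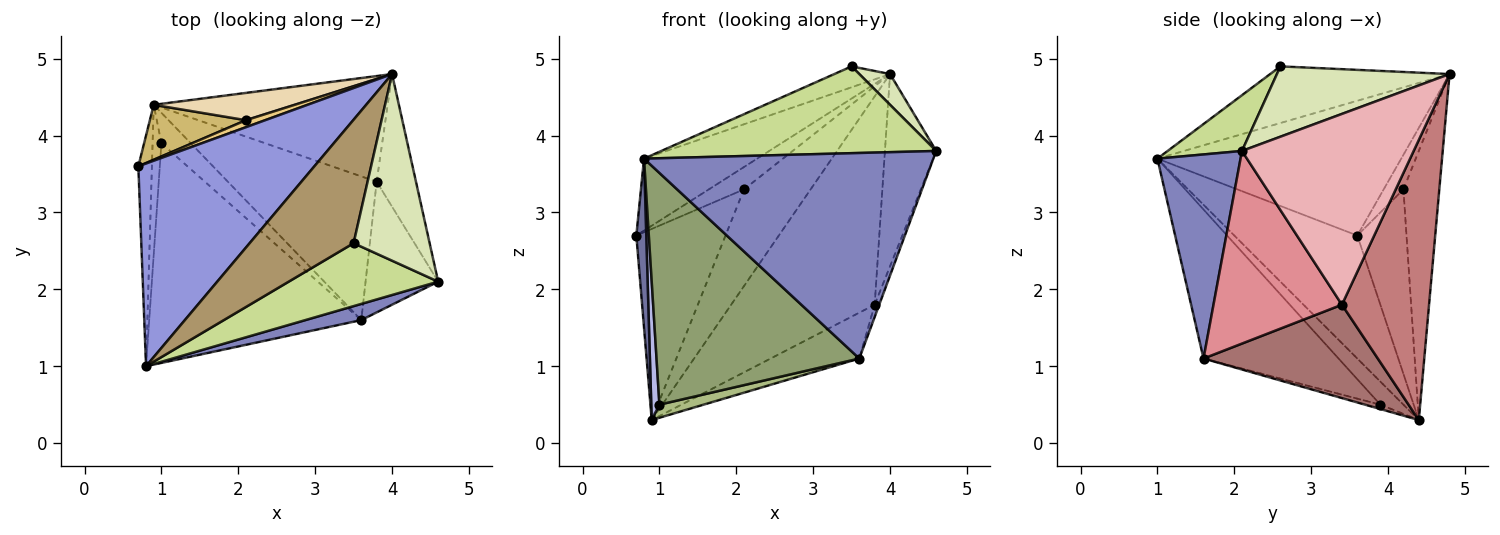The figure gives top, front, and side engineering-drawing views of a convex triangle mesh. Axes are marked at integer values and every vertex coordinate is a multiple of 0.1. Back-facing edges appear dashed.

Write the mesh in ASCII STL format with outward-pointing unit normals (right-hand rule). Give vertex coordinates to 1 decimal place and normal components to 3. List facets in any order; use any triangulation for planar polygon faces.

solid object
 facet normal -0.991 -0.080 -0.109
  outer loop
   vertex 0.9 4.4 0.3
   vertex 0.8 1.0 3.7
   vertex 0.7 3.6 2.7
  endloop
 endfacet
 facet normal 0.275 -0.958 0.075
  outer loop
   vertex 3.6 1.6 1.1
   vertex 4.6 2.1 3.8
   vertex 0.8 1.0 3.7
  endloop
 endfacet
 facet normal -0.585 0.271 0.764
  outer loop
   vertex 4.0 4.8 4.8
   vertex 0.7 3.6 2.7
   vertex 0.8 1.0 3.7
  endloop
 endfacet
 facet normal -0.887 -0.313 -0.339
  outer loop
   vertex 1.0 3.9 0.5
   vertex 0.8 1.0 3.7
   vertex 0.9 4.4 0.3
  endloop
 endfacet
 facet normal -0.435 -0.653 -0.619
  outer loop
   vertex 1.0 3.9 0.5
   vertex 3.6 1.6 1.1
   vertex 0.8 1.0 3.7
  endloop
 endfacet
 facet normal -0.136 -0.391 -0.910
  outer loop
   vertex 1.0 3.9 0.5
   vertex 0.9 4.4 0.3
   vertex 3.6 1.6 1.1
  endloop
 endfacet
 facet normal 0.214 -0.791 0.573
  outer loop
   vertex 3.5 2.6 4.9
   vertex 0.8 1.0 3.7
   vertex 4.6 2.1 3.8
  endloop
 endfacet
 facet normal 0.674 -0.120 0.729
  outer loop
   vertex 3.5 2.6 4.9
   vertex 4.6 2.1 3.8
   vertex 4.0 4.8 4.8
  endloop
 endfacet
 facet normal -0.473 0.147 0.869
  outer loop
   vertex 3.5 2.6 4.9
   vertex 4.0 4.8 4.8
   vertex 0.8 1.0 3.7
  endloop
 endfacet
 facet normal -0.468 0.849 0.244
  outer loop
   vertex 2.1 4.2 3.3
   vertex 0.9 4.4 0.3
   vertex 0.7 3.6 2.7
  endloop
 endfacet
 facet normal -0.473 0.841 0.263
  outer loop
   vertex 2.1 4.2 3.3
   vertex 0.7 3.6 2.7
   vertex 4.0 4.8 4.8
  endloop
 endfacet
 facet normal -0.460 0.855 0.241
  outer loop
   vertex 2.1 4.2 3.3
   vertex 4.0 4.8 4.8
   vertex 0.9 4.4 0.3
  endloop
 endfacet
 facet normal 0.513 0.261 -0.818
  outer loop
   vertex 3.8 3.4 1.8
   vertex 3.6 1.6 1.1
   vertex 0.9 4.4 0.3
  endloop
 endfacet
 facet normal 0.476 0.784 -0.398
  outer loop
   vertex 3.8 3.4 1.8
   vertex 0.9 4.4 0.3
   vertex 4.0 4.8 4.8
  endloop
 endfacet
 facet normal 0.935 0.033 -0.353
  outer loop
   vertex 3.8 3.4 1.8
   vertex 4.6 2.1 3.8
   vertex 3.6 1.6 1.1
  endloop
 endfacet
 facet normal 0.940 0.281 -0.194
  outer loop
   vertex 3.8 3.4 1.8
   vertex 4.0 4.8 4.8
   vertex 4.6 2.1 3.8
  endloop
 endfacet
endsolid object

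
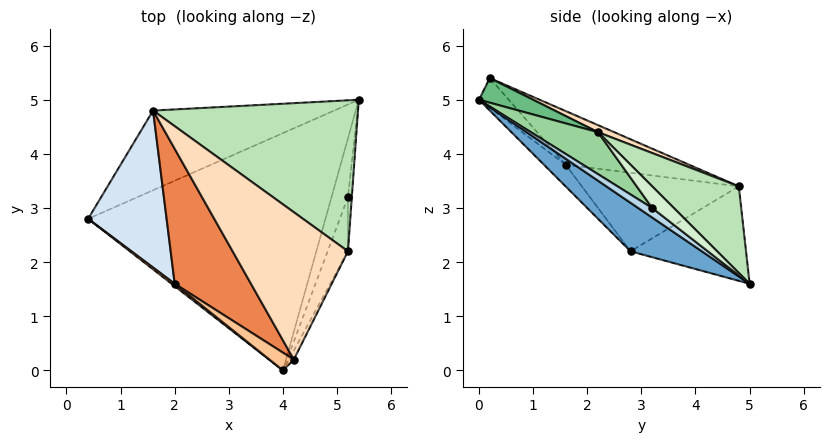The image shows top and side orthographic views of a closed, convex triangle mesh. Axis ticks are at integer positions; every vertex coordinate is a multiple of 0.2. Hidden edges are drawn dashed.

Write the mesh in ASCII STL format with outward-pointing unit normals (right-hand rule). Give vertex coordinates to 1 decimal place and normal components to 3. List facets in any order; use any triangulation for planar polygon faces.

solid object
 facet normal 0.162 -0.586 -0.794
  outer loop
   vertex 4.0 0.0 5.0
   vertex 0.4 2.8 2.2
   vertex 5.4 5.0 1.6
  endloop
 endfacet
 facet normal -0.360 0.629 -0.689
  outer loop
   vertex 1.6 4.8 3.4
   vertex 5.4 5.0 1.6
   vertex 0.4 2.8 2.2
  endloop
 endfacet
 facet normal 0.405 -0.589 -0.699
  outer loop
   vertex 5.2 3.2 3.0
   vertex 4.0 0.0 5.0
   vertex 5.4 5.0 1.6
  endloop
 endfacet
 facet normal -0.707 0.000 0.707
  outer loop
   vertex 2.0 1.6 3.8
   vertex 1.6 4.8 3.4
   vertex 0.4 2.8 2.2
  endloop
 endfacet
 facet normal -0.575 0.030 0.817
  outer loop
   vertex 2.0 1.6 3.8
   vertex 4.2 0.2 5.4
   vertex 1.6 4.8 3.4
  endloop
 endfacet
 facet normal -0.656 -0.749 0.094
  outer loop
   vertex 2.0 1.6 3.8
   vertex 0.4 2.8 2.2
   vertex 4.0 0.0 5.0
  endloop
 endfacet
 facet normal -0.694 -0.442 0.568
  outer loop
   vertex 2.0 1.6 3.8
   vertex 4.0 0.0 5.0
   vertex 4.2 0.2 5.4
  endloop
 endfacet
 facet normal 0.055 0.424 0.904
  outer loop
   vertex 5.2 2.2 4.4
   vertex 1.6 4.8 3.4
   vertex 4.2 0.2 5.4
  endloop
 endfacet
 facet normal 0.845 -0.507 -0.169
  outer loop
   vertex 5.2 2.2 4.4
   vertex 4.2 0.2 5.4
   vertex 4.0 0.0 5.0
  endloop
 endfacet
 facet normal 0.769 -0.521 -0.372
  outer loop
   vertex 5.2 2.2 4.4
   vertex 4.0 0.0 5.0
   vertex 5.2 3.2 3.0
  endloop
 endfacet
 facet normal 0.290 0.666 0.687
  outer loop
   vertex 5.2 2.2 4.4
   vertex 5.4 5.0 1.6
   vertex 1.6 4.8 3.4
  endloop
 endfacet
 facet normal 0.956 -0.239 -0.171
  outer loop
   vertex 5.2 2.2 4.4
   vertex 5.2 3.2 3.0
   vertex 5.4 5.0 1.6
  endloop
 endfacet
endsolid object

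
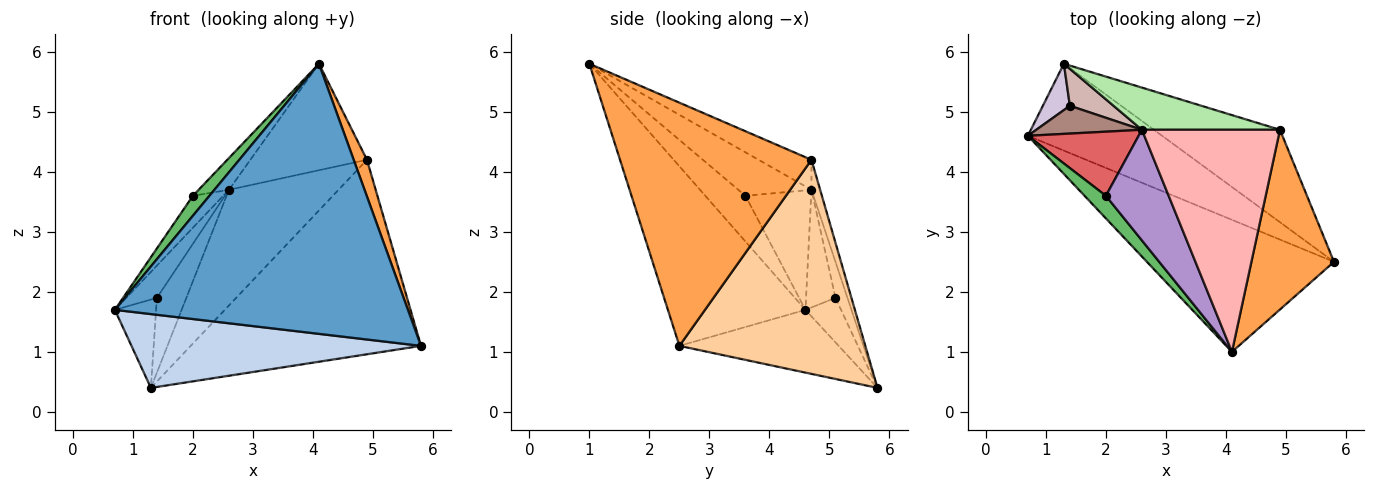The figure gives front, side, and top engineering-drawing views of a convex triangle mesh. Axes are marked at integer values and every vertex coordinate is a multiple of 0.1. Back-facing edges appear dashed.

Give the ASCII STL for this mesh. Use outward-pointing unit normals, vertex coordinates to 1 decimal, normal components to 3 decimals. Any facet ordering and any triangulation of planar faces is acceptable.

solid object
 facet normal -0.388 -0.828 -0.405
  outer loop
   vertex 4.1 1.0 5.8
   vertex 0.7 4.6 1.7
   vertex 5.8 2.5 1.1
  endloop
 endfacet
 facet normal -0.336 -0.610 -0.718
  outer loop
   vertex 1.3 5.8 0.4
   vertex 5.8 2.5 1.1
   vertex 0.7 4.6 1.7
  endloop
 endfacet
 facet normal 0.945 -0.066 0.321
  outer loop
   vertex 4.9 4.7 4.2
   vertex 4.1 1.0 5.8
   vertex 5.8 2.5 1.1
  endloop
 endfacet
 facet normal 0.589 0.730 -0.347
  outer loop
   vertex 4.9 4.7 4.2
   vertex 5.8 2.5 1.1
   vertex 1.3 5.8 0.4
  endloop
 endfacet
 facet normal -0.849 -0.350 0.396
  outer loop
   vertex 2.0 3.6 3.6
   vertex 0.7 4.6 1.7
   vertex 4.1 1.0 5.8
  endloop
 endfacet
 facet normal -0.074 0.937 0.342
  outer loop
   vertex 2.6 4.7 3.7
   vertex 4.9 4.7 4.2
   vertex 1.3 5.8 0.4
  endloop
 endfacet
 facet normal -0.695 0.320 0.644
  outer loop
   vertex 2.6 4.7 3.7
   vertex 0.7 4.6 1.7
   vertex 2.0 3.6 3.6
  endloop
 endfacet
 facet normal -0.192 0.424 0.885
  outer loop
   vertex 2.6 4.7 3.7
   vertex 4.1 1.0 5.8
   vertex 4.9 4.7 4.2
  endloop
 endfacet
 facet normal -0.554 0.230 0.800
  outer loop
   vertex 2.6 4.7 3.7
   vertex 2.0 3.6 3.6
   vertex 4.1 1.0 5.8
  endloop
 endfacet
 facet normal -0.608 0.703 0.369
  outer loop
   vertex 1.4 5.1 1.9
   vertex 1.3 5.8 0.4
   vertex 0.7 4.6 1.7
  endloop
 endfacet
 facet normal -0.588 0.612 0.528
  outer loop
   vertex 1.4 5.1 1.9
   vertex 0.7 4.6 1.7
   vertex 2.6 4.7 3.7
  endloop
 endfacet
 facet normal -0.343 0.842 0.416
  outer loop
   vertex 1.4 5.1 1.9
   vertex 2.6 4.7 3.7
   vertex 1.3 5.8 0.4
  endloop
 endfacet
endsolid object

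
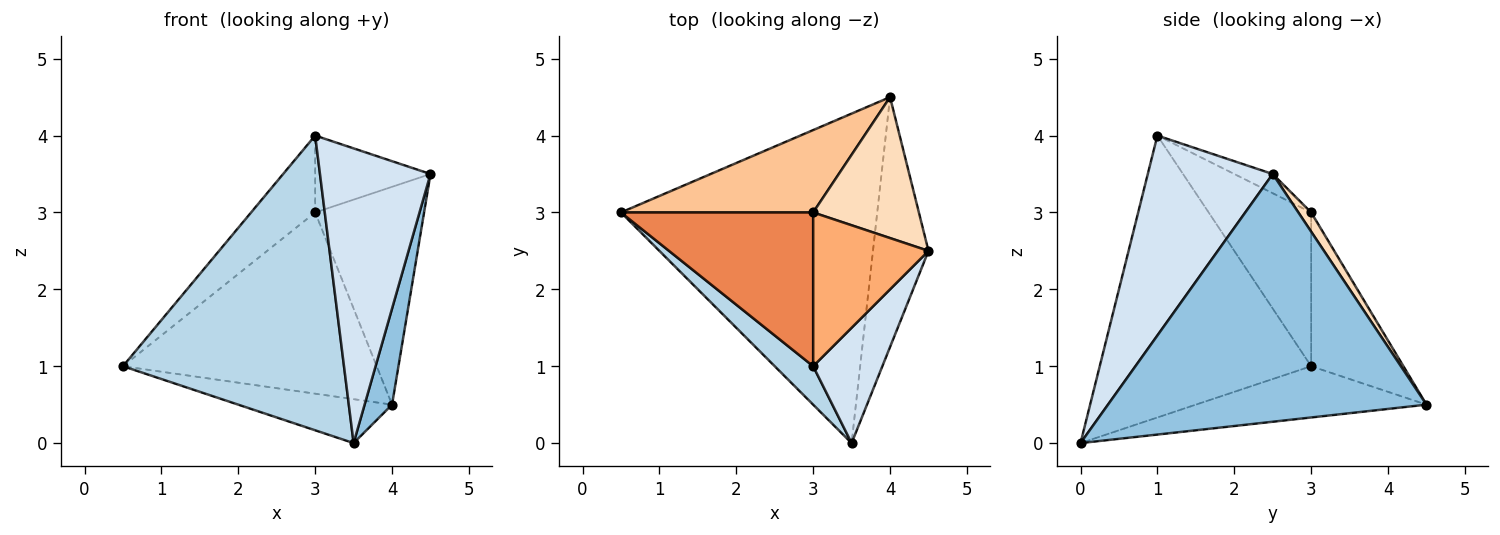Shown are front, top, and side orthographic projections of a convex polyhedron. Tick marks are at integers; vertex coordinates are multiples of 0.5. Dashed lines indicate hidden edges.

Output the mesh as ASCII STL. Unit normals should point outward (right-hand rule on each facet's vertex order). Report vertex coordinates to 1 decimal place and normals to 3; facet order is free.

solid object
 facet normal -0.194 0.130 -0.972
  outer loop
   vertex 4.0 4.5 0.5
   vertex 3.5 0.0 0.0
   vertex 0.5 3.0 1.0
  endloop
 endfacet
 facet normal 0.972 -0.084 -0.218
  outer loop
   vertex 4.0 4.5 0.5
   vertex 4.5 2.5 3.5
   vertex 3.5 0.0 0.0
  endloop
 endfacet
 facet normal -0.688 -0.719 0.094
  outer loop
   vertex 3.0 1.0 4.0
   vertex 0.5 3.0 1.0
   vertex 3.5 0.0 0.0
  endloop
 endfacet
 facet normal 0.725 -0.641 0.251
  outer loop
   vertex 3.0 1.0 4.0
   vertex 3.5 0.0 0.0
   vertex 4.5 2.5 3.5
  endloop
 endfacet
 facet normal -0.582 0.364 0.727
  outer loop
   vertex 3.0 3.0 3.0
   vertex 0.5 3.0 1.0
   vertex 3.0 1.0 4.0
  endloop
 endfacet
 facet normal -0.147 0.442 0.885
  outer loop
   vertex 3.0 3.0 3.0
   vertex 3.0 1.0 4.0
   vertex 4.5 2.5 3.5
  endloop
 endfacet
 facet normal -0.314 0.864 0.393
  outer loop
   vertex 3.0 3.0 3.0
   vertex 4.0 4.5 0.5
   vertex 0.5 3.0 1.0
  endloop
 endfacet
 facet normal 0.098 0.836 0.541
  outer loop
   vertex 3.0 3.0 3.0
   vertex 4.5 2.5 3.5
   vertex 4.0 4.5 0.5
  endloop
 endfacet
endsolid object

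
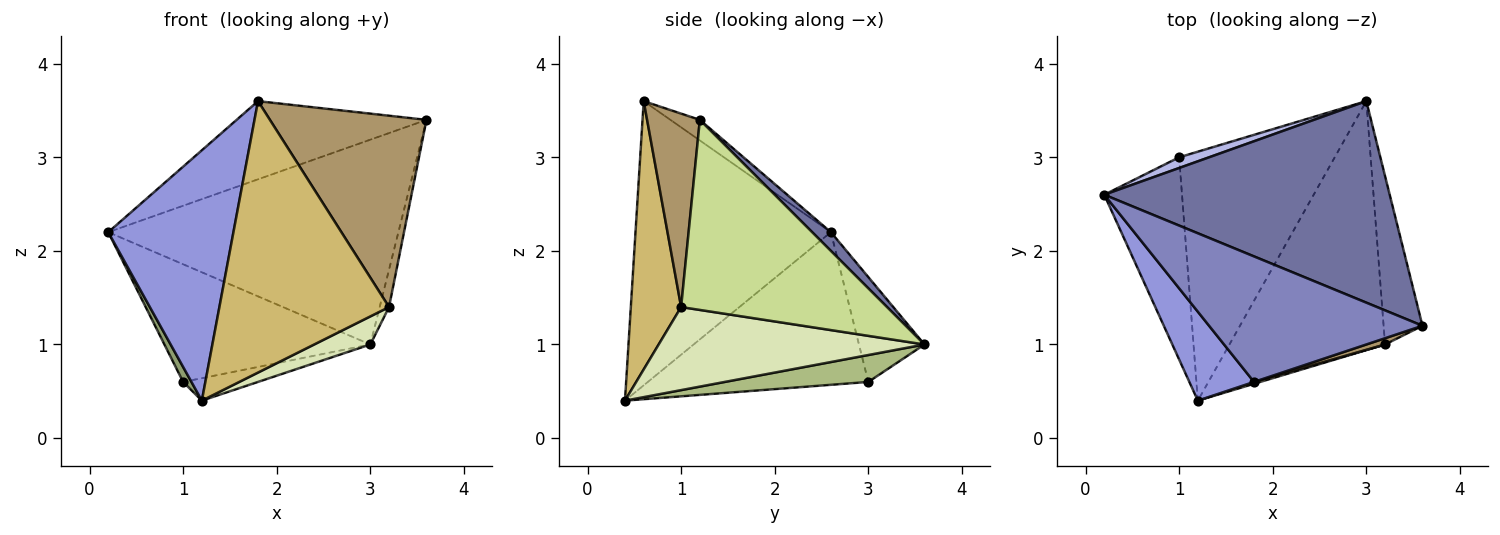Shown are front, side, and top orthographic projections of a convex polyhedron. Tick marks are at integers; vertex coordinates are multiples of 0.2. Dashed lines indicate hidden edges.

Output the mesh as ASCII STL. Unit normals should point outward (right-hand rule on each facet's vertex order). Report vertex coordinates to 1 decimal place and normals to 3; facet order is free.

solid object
 facet normal 0.046 0.712 0.701
  outer loop
   vertex 3.0 3.6 1.0
   vertex 0.2 2.6 2.2
   vertex 3.6 1.2 3.4
  endloop
 endfacet
 facet normal -0.082 0.527 0.846
  outer loop
   vertex 1.8 0.6 3.6
   vertex 3.6 1.2 3.4
   vertex 0.2 2.6 2.2
  endloop
 endfacet
 facet normal -0.827 -0.530 0.188
  outer loop
   vertex 1.8 0.6 3.6
   vertex 0.2 2.6 2.2
   vertex 1.2 0.4 0.4
  endloop
 endfacet
 facet normal -0.302 0.949 0.086
  outer loop
   vertex 1.0 3.0 0.6
   vertex 0.2 2.6 2.2
   vertex 3.0 3.6 1.0
  endloop
 endfacet
 facet normal -0.891 -0.034 -0.454
  outer loop
   vertex 1.0 3.0 0.6
   vertex 1.2 0.4 0.4
   vertex 0.2 2.6 2.2
  endloop
 endfacet
 facet normal 0.170 0.089 -0.982
  outer loop
   vertex 1.0 3.0 0.6
   vertex 3.0 3.6 1.0
   vertex 1.2 0.4 0.4
  endloop
 endfacet
 facet normal 0.979 0.044 -0.200
  outer loop
   vertex 3.2 1.0 1.4
   vertex 3.0 3.6 1.0
   vertex 3.6 1.2 3.4
  endloop
 endfacet
 facet normal 0.469 -0.099 -0.878
  outer loop
   vertex 3.2 1.0 1.4
   vertex 1.2 0.4 0.4
   vertex 3.0 3.6 1.0
  endloop
 endfacet
 facet normal 0.319 -0.947 0.031
  outer loop
   vertex 3.2 1.0 1.4
   vertex 3.6 1.2 3.4
   vertex 1.8 0.6 3.6
  endloop
 endfacet
 facet normal 0.284 -0.959 0.007
  outer loop
   vertex 3.2 1.0 1.4
   vertex 1.8 0.6 3.6
   vertex 1.2 0.4 0.4
  endloop
 endfacet
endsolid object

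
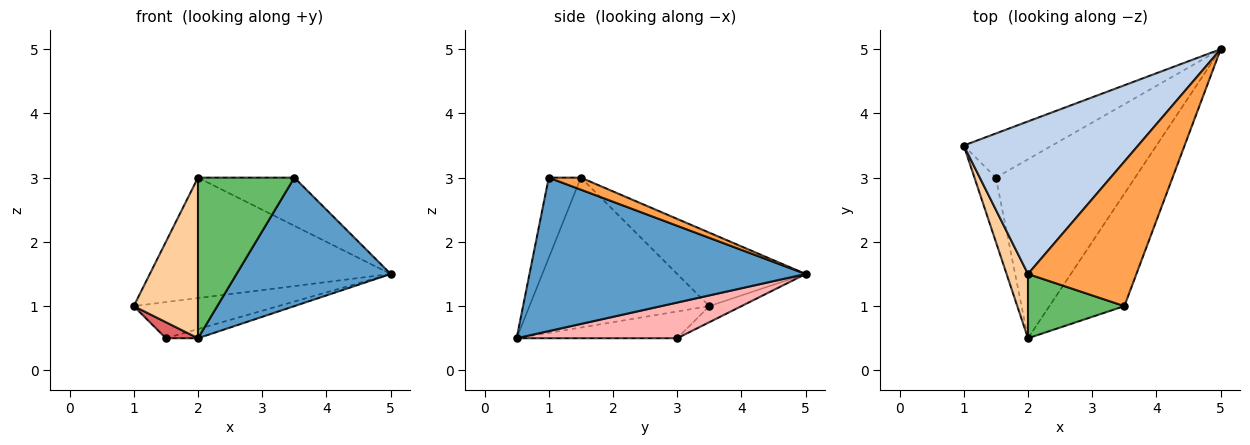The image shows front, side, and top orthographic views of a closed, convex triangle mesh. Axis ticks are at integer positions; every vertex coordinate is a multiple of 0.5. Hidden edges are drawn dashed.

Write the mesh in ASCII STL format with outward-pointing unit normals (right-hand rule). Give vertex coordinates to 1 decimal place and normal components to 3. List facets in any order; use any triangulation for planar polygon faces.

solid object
 facet normal 0.803 -0.448 -0.392
  outer loop
   vertex 2.0 0.5 0.5
   vertex 5.0 5.0 1.5
   vertex 3.5 1.0 3.0
  endloop
 endfacet
 facet normal -0.314 0.588 0.745
  outer loop
   vertex 2.0 1.5 3.0
   vertex 5.0 5.0 1.5
   vertex 1.0 3.5 1.0
  endloop
 endfacet
 facet normal 0.105 0.314 0.943
  outer loop
   vertex 2.0 1.5 3.0
   vertex 3.5 1.0 3.0
   vertex 5.0 5.0 1.5
  endloop
 endfacet
 facet normal -0.933 -0.333 0.133
  outer loop
   vertex 2.0 1.5 3.0
   vertex 1.0 3.5 1.0
   vertex 2.0 0.5 0.5
  endloop
 endfacet
 facet normal -0.296 -0.887 0.355
  outer loop
   vertex 2.0 1.5 3.0
   vertex 2.0 0.5 0.5
   vertex 3.5 1.0 3.0
  endloop
 endfacet
 facet normal -0.139 0.627 -0.766
  outer loop
   vertex 1.5 3.0 0.5
   vertex 1.0 3.5 1.0
   vertex 5.0 5.0 1.5
  endloop
 endfacet
 facet normal -0.772 -0.154 -0.617
  outer loop
   vertex 1.5 3.0 0.5
   vertex 2.0 0.5 0.5
   vertex 1.0 3.5 1.0
  endloop
 endfacet
 facet normal 0.248 0.050 -0.967
  outer loop
   vertex 1.5 3.0 0.5
   vertex 5.0 5.0 1.5
   vertex 2.0 0.5 0.5
  endloop
 endfacet
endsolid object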